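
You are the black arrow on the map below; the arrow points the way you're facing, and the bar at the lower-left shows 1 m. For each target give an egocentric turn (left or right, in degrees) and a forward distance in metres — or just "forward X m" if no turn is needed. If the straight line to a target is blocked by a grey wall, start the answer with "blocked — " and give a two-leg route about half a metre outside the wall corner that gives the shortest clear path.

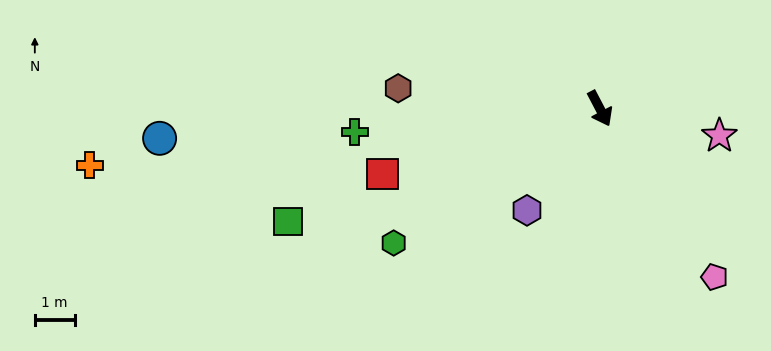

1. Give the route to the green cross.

turn right 112°, forward 6.2 m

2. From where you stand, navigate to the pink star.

turn left 50°, forward 3.1 m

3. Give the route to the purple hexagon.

turn right 63°, forward 3.2 m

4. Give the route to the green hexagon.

turn right 85°, forward 6.2 m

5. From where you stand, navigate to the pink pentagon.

turn left 7°, forward 5.1 m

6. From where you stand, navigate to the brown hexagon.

turn right 123°, forward 5.1 m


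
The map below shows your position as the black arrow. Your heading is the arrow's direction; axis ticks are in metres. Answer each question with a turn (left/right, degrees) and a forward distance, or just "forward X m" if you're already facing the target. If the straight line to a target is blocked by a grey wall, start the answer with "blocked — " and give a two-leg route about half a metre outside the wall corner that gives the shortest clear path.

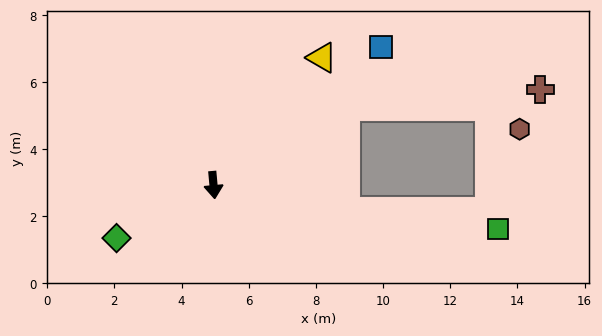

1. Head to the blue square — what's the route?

turn left 124°, forward 6.5 m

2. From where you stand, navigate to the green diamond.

turn right 67°, forward 3.3 m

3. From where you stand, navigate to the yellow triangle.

turn left 134°, forward 5.0 m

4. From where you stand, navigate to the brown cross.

blocked — turn left 115°, forward 4.6 m, then turn right 25°, forward 5.8 m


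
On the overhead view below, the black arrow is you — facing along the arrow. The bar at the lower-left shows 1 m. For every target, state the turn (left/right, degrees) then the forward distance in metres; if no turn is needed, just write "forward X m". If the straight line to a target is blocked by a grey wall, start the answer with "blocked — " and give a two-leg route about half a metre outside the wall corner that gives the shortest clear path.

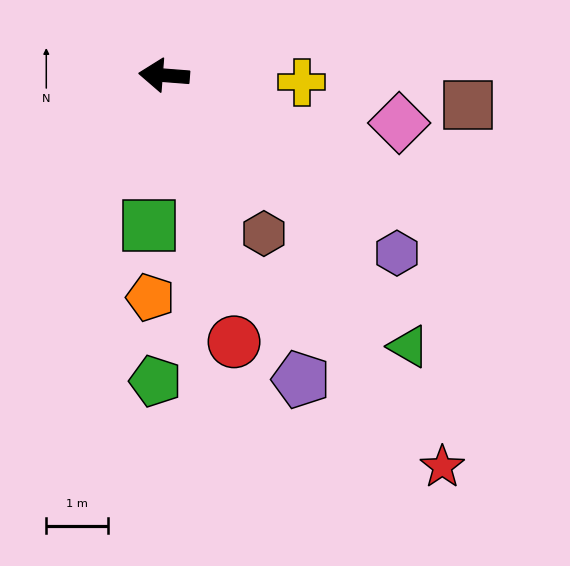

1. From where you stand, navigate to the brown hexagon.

turn left 127°, forward 3.0 m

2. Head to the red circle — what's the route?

turn left 109°, forward 4.4 m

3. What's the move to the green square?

turn left 89°, forward 2.4 m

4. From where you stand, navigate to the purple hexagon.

turn left 147°, forward 4.7 m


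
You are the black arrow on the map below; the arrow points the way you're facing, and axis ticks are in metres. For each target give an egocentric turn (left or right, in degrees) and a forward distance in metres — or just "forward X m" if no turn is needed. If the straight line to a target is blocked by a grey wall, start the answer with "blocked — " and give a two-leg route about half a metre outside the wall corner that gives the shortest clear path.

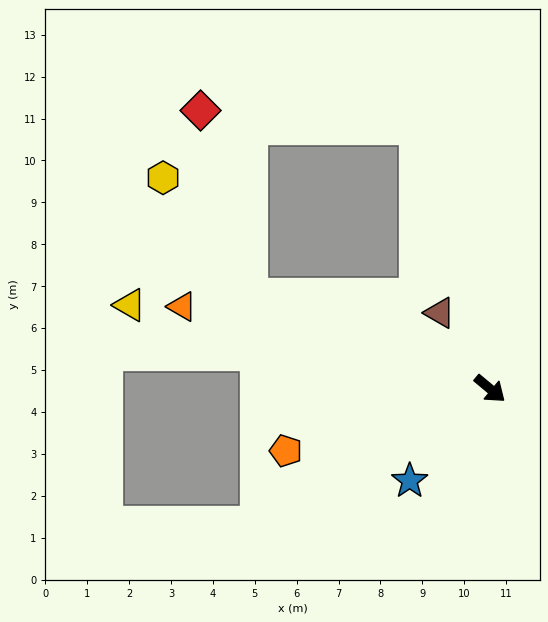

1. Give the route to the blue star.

turn right 91°, forward 2.9 m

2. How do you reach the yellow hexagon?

blocked — turn right 161°, forward 6.1 m, then turn right 33°, forward 3.5 m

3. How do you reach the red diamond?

blocked — turn right 161°, forward 6.1 m, then turn right 54°, forward 4.6 m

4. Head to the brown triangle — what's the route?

turn left 163°, forward 2.2 m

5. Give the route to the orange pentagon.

turn right 123°, forward 5.1 m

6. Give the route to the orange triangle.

turn right 155°, forward 7.6 m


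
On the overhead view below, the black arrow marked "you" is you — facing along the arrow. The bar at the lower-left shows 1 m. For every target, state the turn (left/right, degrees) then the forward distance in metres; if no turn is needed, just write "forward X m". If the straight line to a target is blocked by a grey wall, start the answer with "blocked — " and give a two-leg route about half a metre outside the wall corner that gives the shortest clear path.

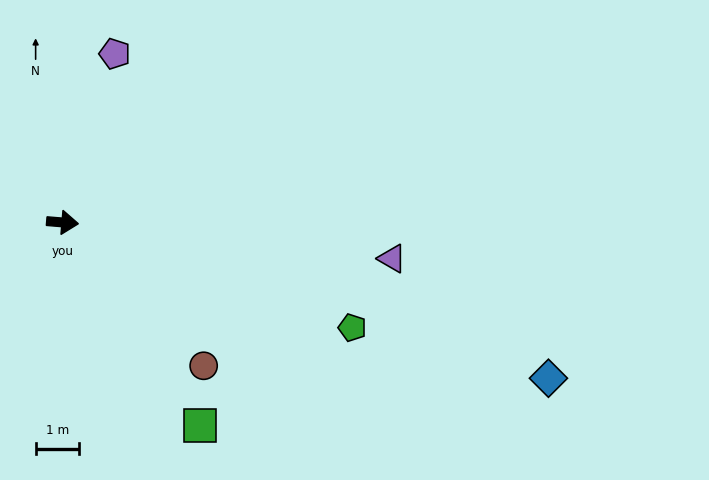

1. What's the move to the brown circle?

turn right 41°, forward 4.6 m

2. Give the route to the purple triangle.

forward 7.6 m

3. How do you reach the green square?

turn right 51°, forward 5.7 m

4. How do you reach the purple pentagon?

turn left 78°, forward 4.1 m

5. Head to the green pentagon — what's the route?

turn right 15°, forward 7.1 m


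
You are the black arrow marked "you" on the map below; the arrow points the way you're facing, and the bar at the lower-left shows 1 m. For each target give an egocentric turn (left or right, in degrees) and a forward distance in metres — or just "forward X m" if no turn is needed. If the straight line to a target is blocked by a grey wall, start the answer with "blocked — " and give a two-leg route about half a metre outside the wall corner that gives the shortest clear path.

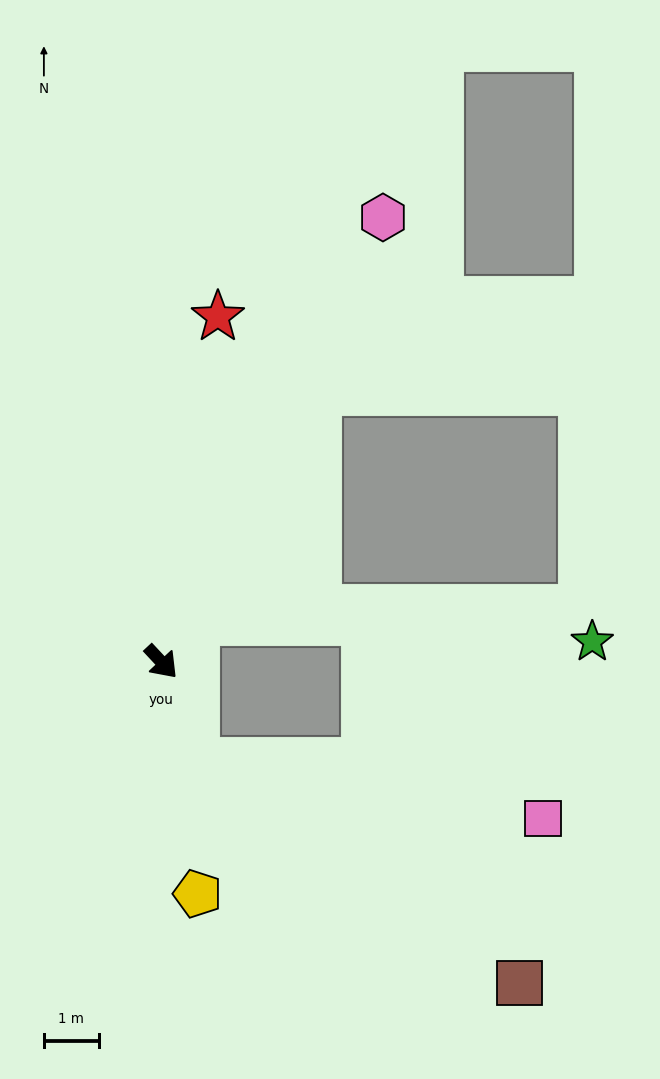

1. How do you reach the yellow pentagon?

turn right 34°, forward 4.3 m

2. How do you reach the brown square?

blocked — turn right 24°, forward 1.9 m, then turn left 37°, forward 7.1 m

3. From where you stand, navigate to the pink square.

blocked — turn right 24°, forward 1.9 m, then turn left 62°, forward 6.4 m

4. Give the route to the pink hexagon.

turn left 110°, forward 9.0 m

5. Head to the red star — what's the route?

turn left 128°, forward 6.3 m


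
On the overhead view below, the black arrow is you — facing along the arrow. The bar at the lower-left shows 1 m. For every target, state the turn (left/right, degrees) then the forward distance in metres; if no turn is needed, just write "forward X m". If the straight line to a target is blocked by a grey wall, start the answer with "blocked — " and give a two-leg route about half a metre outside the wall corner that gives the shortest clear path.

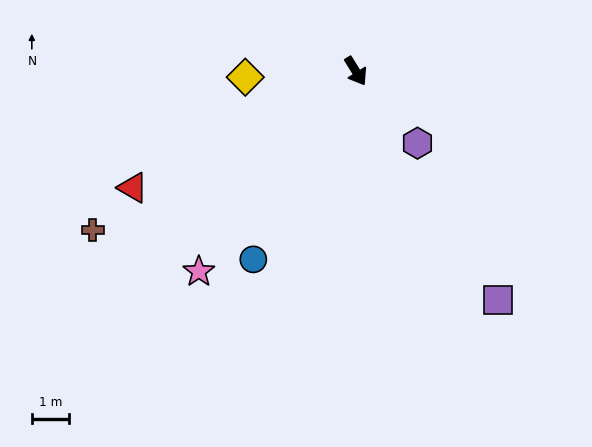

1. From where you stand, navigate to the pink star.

turn right 70°, forward 6.9 m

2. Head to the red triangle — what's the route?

turn right 94°, forward 6.8 m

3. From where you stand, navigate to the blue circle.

turn right 60°, forward 5.8 m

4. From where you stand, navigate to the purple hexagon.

turn left 9°, forward 2.6 m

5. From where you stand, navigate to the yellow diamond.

turn right 119°, forward 3.0 m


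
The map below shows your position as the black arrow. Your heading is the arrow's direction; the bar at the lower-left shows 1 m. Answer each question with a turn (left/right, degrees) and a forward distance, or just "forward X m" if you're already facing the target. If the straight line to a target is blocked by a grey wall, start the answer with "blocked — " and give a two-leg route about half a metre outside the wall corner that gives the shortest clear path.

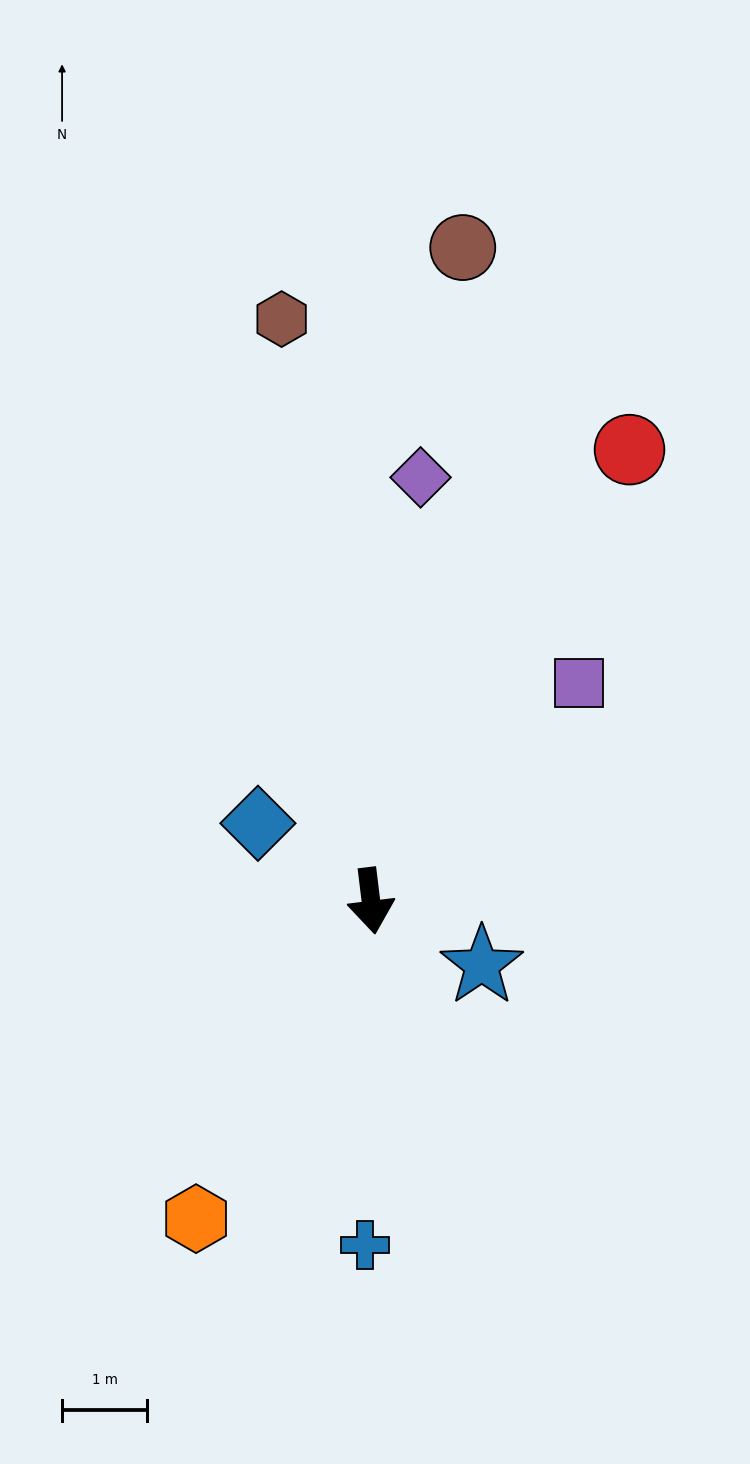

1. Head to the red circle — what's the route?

turn left 143°, forward 6.1 m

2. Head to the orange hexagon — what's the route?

turn right 36°, forward 4.2 m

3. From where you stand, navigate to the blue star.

turn left 53°, forward 1.5 m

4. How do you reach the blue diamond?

turn right 131°, forward 1.6 m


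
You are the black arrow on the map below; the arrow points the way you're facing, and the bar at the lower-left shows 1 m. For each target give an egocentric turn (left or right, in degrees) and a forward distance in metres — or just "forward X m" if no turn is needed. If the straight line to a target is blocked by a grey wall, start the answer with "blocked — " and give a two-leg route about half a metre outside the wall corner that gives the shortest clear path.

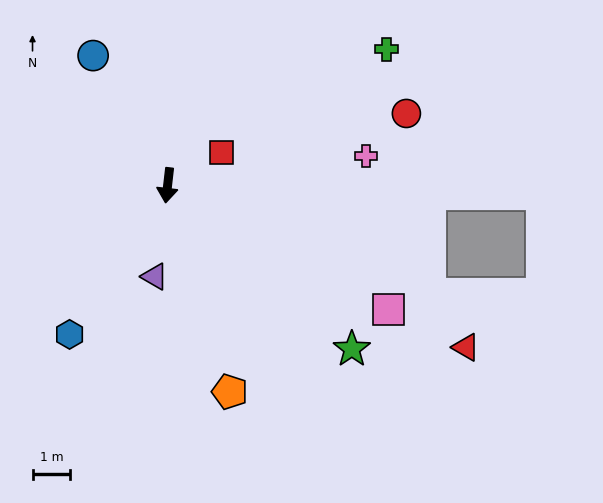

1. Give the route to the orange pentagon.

turn left 23°, forward 5.7 m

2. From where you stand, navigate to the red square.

turn left 128°, forward 1.7 m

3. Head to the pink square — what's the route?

turn left 67°, forward 6.7 m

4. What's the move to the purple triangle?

forward 2.4 m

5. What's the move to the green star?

turn left 55°, forward 6.5 m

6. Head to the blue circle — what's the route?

turn right 144°, forward 3.9 m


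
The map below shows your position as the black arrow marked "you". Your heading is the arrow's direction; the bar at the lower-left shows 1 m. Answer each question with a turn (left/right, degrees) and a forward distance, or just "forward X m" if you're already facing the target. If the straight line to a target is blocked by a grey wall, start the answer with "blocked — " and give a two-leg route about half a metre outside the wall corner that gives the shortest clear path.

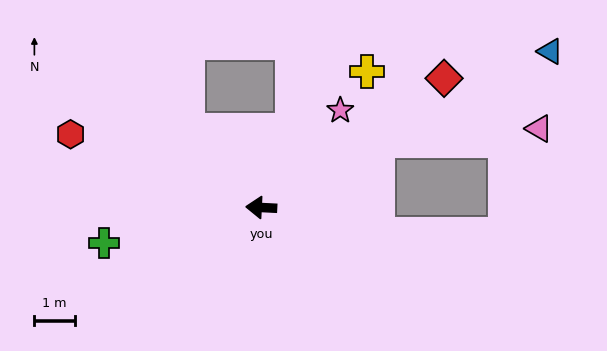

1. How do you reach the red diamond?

turn right 142°, forward 5.6 m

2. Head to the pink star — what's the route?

turn right 126°, forward 3.1 m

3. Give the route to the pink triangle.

blocked — turn right 147°, forward 3.3 m, then turn right 26°, forward 4.0 m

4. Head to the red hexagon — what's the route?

turn right 18°, forward 5.1 m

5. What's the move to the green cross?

turn left 16°, forward 4.0 m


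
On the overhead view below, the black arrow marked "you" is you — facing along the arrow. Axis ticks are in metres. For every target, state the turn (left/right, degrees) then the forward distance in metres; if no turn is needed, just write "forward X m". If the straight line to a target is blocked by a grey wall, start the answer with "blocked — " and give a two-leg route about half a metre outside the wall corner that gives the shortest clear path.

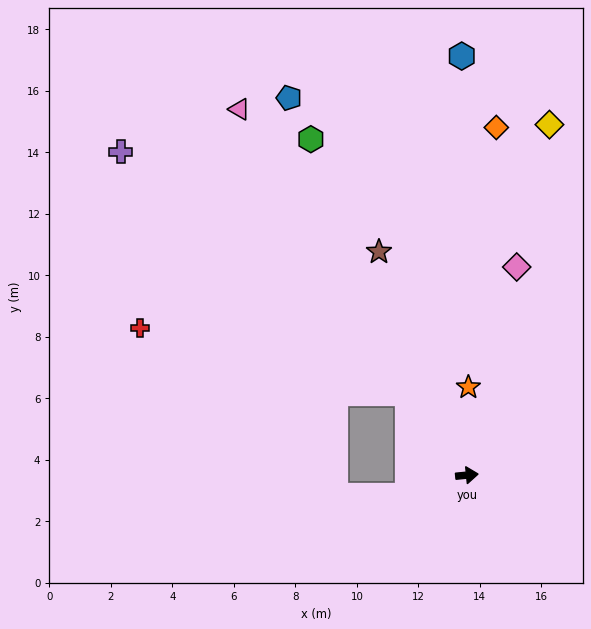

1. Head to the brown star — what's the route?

turn left 106°, forward 7.8 m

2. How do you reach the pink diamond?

turn left 71°, forward 7.0 m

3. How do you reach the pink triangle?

turn left 116°, forward 14.0 m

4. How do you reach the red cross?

blocked — turn left 120°, forward 3.3 m, then turn left 41°, forward 8.9 m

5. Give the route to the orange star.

turn left 83°, forward 2.9 m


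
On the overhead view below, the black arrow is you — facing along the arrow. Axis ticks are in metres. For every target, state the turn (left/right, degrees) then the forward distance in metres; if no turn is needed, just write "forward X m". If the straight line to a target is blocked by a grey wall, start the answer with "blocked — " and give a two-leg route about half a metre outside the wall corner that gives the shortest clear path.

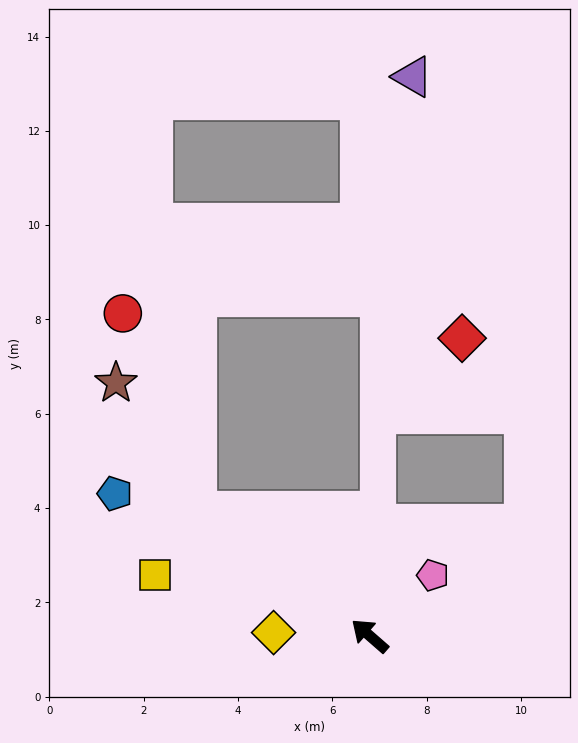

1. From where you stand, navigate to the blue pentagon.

turn left 12°, forward 6.2 m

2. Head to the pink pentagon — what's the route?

turn right 95°, forward 1.9 m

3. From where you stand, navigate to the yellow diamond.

turn left 39°, forward 2.0 m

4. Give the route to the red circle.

blocked — turn left 5°, forward 4.5 m, then turn right 33°, forward 4.5 m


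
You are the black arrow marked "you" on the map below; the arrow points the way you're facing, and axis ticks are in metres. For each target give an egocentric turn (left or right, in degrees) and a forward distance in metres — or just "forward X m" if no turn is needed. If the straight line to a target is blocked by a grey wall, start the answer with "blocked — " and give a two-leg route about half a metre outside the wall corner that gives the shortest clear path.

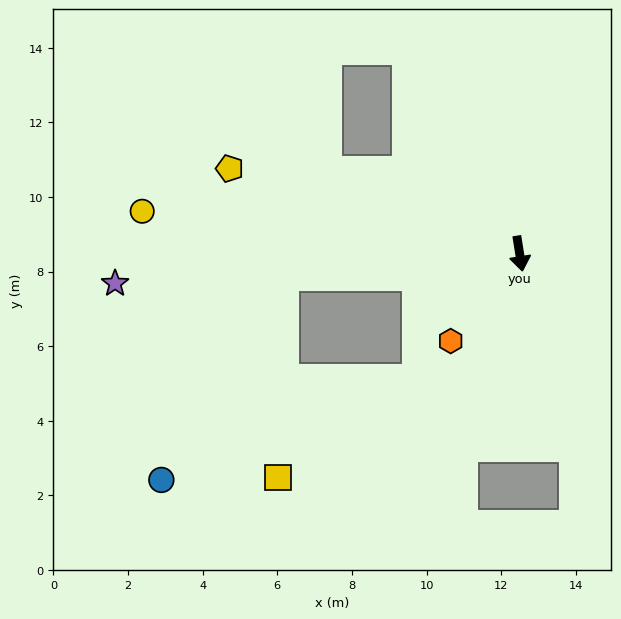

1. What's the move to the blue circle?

blocked — turn right 94°, forward 6.4 m, then turn left 54°, forward 6.4 m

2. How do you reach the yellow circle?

turn right 105°, forward 10.2 m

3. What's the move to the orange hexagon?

turn right 47°, forward 3.0 m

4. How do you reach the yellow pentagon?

turn right 115°, forward 8.1 m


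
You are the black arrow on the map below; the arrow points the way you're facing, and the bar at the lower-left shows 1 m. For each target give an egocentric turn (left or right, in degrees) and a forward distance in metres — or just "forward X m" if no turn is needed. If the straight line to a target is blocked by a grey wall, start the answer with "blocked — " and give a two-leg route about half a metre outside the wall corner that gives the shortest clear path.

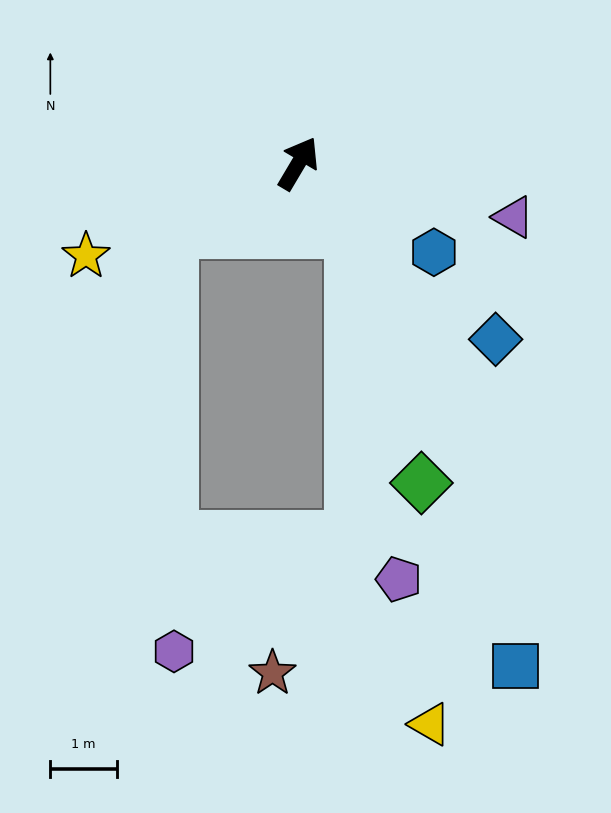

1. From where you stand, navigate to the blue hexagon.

turn right 93°, forward 2.4 m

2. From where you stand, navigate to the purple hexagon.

blocked — turn left 148°, forward 2.2 m, then turn left 63°, forward 6.3 m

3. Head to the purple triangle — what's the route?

turn right 73°, forward 3.3 m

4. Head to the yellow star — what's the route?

turn left 144°, forward 3.5 m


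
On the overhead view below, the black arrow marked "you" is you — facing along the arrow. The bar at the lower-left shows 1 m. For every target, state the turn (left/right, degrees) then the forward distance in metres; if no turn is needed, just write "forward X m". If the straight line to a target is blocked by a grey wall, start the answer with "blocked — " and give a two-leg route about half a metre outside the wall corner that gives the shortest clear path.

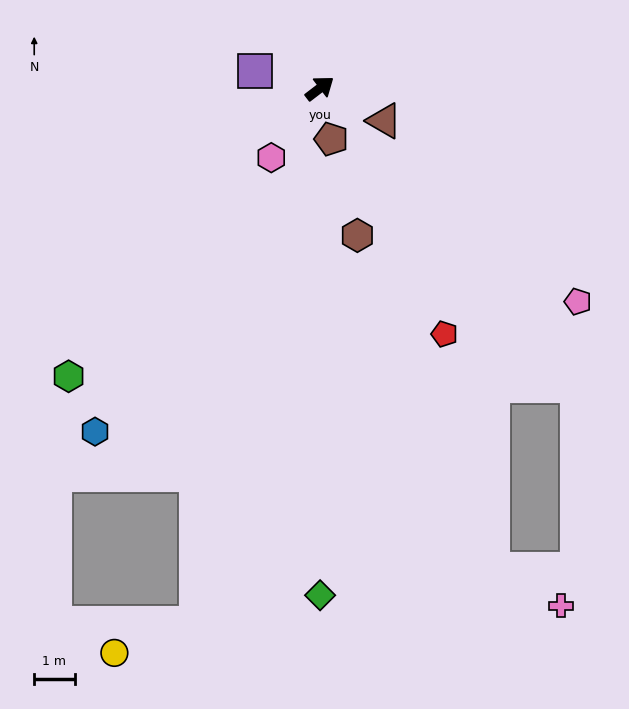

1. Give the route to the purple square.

turn left 128°, forward 1.7 m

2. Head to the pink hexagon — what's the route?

turn right 162°, forward 2.1 m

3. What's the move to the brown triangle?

turn right 64°, forward 1.8 m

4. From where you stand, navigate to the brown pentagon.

turn right 115°, forward 1.3 m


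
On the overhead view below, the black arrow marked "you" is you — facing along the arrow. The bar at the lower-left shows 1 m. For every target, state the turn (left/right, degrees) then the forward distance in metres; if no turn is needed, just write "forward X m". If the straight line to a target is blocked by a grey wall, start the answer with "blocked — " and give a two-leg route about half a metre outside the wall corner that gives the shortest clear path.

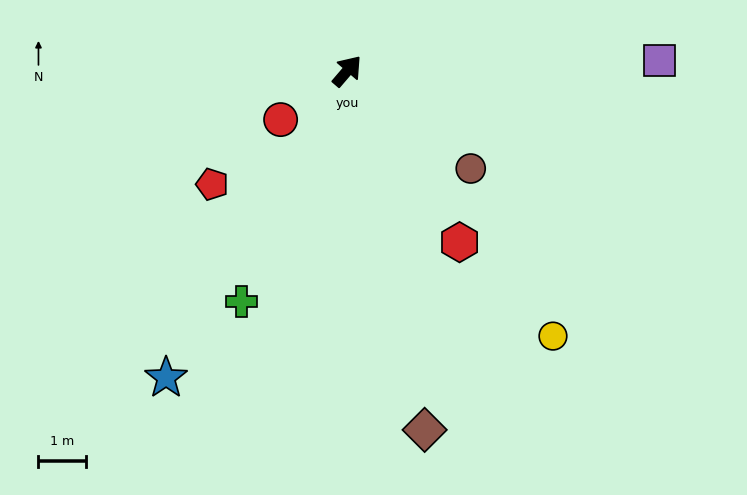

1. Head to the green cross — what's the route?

turn right 164°, forward 5.4 m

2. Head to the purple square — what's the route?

turn right 47°, forward 6.6 m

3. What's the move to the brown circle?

turn right 88°, forward 3.3 m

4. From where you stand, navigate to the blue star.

turn right 170°, forward 7.5 m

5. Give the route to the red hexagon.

turn right 106°, forward 4.3 m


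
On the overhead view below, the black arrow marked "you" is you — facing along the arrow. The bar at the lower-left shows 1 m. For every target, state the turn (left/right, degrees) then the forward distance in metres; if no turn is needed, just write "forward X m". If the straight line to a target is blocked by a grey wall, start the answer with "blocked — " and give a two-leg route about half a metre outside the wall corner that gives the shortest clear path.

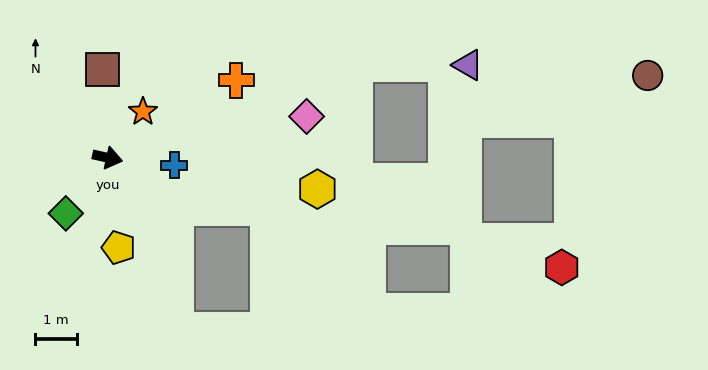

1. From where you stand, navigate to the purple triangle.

blocked — turn left 33°, forward 6.4 m, then turn right 21°, forward 2.7 m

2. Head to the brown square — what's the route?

turn left 106°, forward 2.1 m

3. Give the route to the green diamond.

turn right 114°, forward 1.7 m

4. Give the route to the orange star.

turn left 65°, forward 1.4 m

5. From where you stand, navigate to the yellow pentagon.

turn right 70°, forward 2.2 m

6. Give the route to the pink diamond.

turn left 24°, forward 4.9 m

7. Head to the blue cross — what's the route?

turn left 6°, forward 1.6 m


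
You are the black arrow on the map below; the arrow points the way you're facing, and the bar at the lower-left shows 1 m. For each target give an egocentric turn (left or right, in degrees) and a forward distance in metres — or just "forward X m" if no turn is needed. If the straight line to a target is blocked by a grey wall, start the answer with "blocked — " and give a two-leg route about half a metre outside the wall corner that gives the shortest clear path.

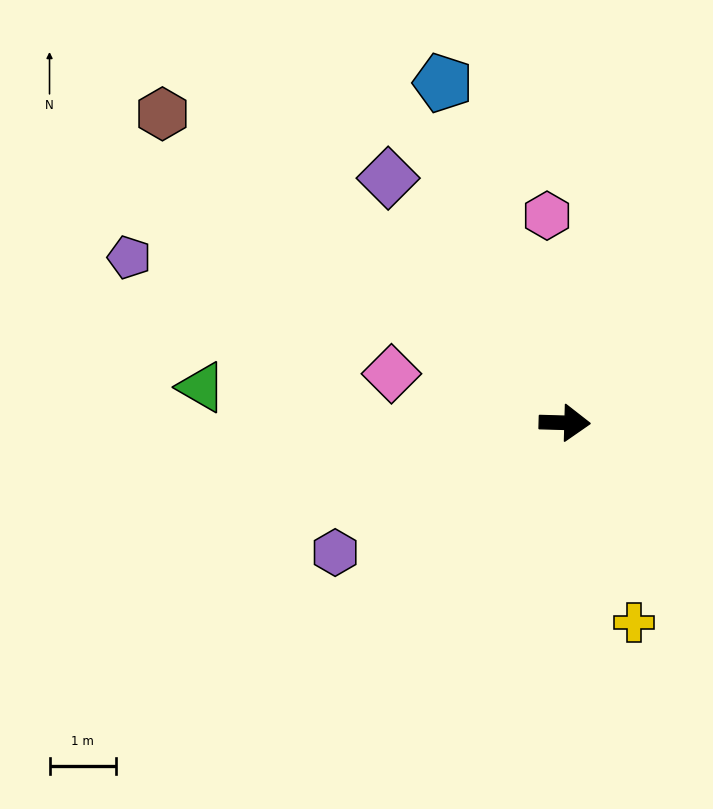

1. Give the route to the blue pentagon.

turn left 111°, forward 5.4 m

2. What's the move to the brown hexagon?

turn left 144°, forward 7.6 m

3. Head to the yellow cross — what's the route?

turn right 69°, forward 3.2 m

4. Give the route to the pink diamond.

turn left 166°, forward 2.7 m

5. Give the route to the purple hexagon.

turn right 149°, forward 4.0 m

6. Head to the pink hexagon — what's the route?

turn left 96°, forward 3.1 m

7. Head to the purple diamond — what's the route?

turn left 127°, forward 4.5 m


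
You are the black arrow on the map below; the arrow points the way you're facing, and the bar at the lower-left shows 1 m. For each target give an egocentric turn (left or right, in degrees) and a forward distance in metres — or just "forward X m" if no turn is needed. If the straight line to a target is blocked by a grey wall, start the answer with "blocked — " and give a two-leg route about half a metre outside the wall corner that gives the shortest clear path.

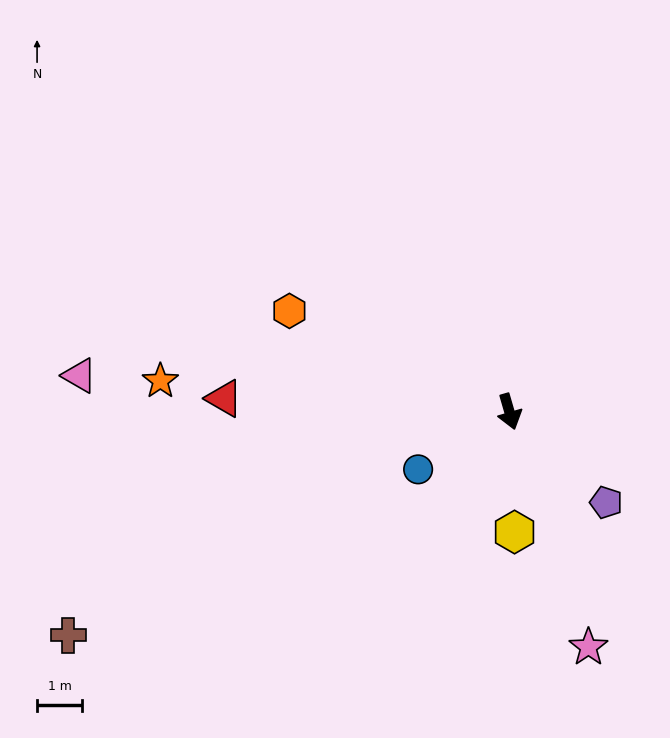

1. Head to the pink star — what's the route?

turn left 2°, forward 5.5 m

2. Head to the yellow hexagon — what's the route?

turn right 14°, forward 2.7 m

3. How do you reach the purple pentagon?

turn left 31°, forward 2.9 m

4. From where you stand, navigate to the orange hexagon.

turn right 131°, forward 5.3 m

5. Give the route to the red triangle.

turn right 109°, forward 6.3 m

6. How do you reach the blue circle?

turn right 74°, forward 2.4 m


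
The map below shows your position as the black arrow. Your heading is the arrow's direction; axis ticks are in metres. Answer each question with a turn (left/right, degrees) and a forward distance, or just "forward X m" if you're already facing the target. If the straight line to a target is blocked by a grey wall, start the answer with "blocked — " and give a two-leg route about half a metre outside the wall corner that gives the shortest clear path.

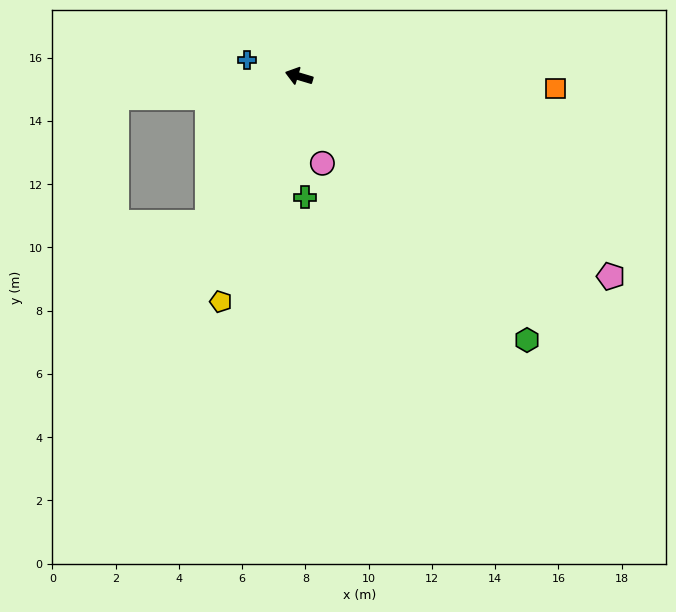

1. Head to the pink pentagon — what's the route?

turn left 164°, forward 11.7 m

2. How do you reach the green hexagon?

turn left 147°, forward 11.0 m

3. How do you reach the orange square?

turn right 166°, forward 8.1 m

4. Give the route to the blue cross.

forward 1.7 m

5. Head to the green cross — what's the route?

turn left 109°, forward 3.8 m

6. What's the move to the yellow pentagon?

turn left 87°, forward 7.5 m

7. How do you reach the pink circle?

turn left 122°, forward 2.8 m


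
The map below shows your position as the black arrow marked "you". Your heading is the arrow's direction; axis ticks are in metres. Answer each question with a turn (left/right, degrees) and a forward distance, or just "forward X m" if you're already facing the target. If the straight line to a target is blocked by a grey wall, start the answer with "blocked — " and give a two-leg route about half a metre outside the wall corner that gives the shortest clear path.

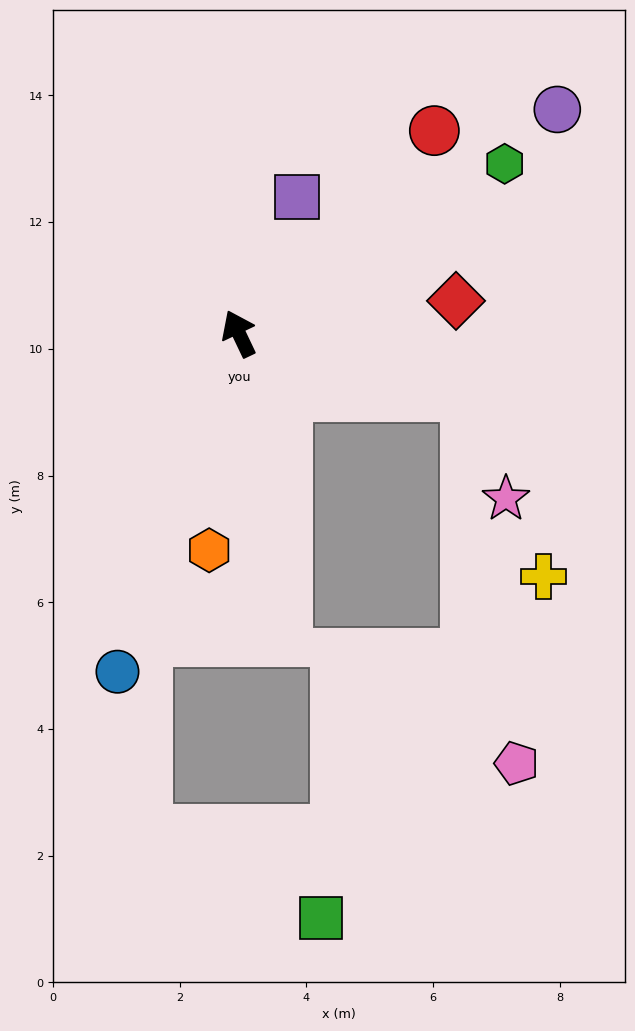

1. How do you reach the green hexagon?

turn right 83°, forward 5.0 m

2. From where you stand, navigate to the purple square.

turn right 49°, forward 2.3 m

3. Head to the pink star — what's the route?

blocked — turn right 130°, forward 3.7 m, then turn right 55°, forward 1.8 m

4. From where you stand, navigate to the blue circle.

turn left 135°, forward 5.7 m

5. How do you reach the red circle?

turn right 69°, forward 4.4 m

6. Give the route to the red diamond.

turn right 107°, forward 3.5 m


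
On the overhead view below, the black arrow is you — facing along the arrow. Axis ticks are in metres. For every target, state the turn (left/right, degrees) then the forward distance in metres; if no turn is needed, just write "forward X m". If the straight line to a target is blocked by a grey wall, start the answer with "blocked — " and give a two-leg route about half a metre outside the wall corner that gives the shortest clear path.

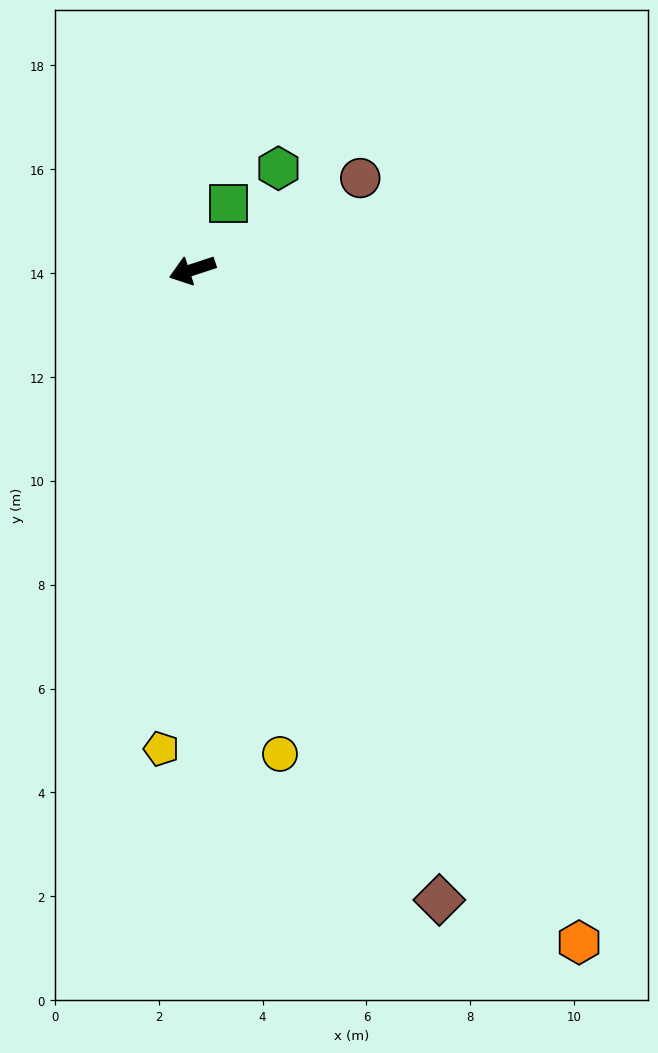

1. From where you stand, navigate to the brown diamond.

turn left 93°, forward 13.0 m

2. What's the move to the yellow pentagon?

turn left 68°, forward 9.2 m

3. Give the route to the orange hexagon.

turn left 102°, forward 14.9 m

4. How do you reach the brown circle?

turn right 170°, forward 3.7 m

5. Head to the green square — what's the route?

turn right 137°, forward 1.4 m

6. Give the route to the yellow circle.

turn left 82°, forward 9.5 m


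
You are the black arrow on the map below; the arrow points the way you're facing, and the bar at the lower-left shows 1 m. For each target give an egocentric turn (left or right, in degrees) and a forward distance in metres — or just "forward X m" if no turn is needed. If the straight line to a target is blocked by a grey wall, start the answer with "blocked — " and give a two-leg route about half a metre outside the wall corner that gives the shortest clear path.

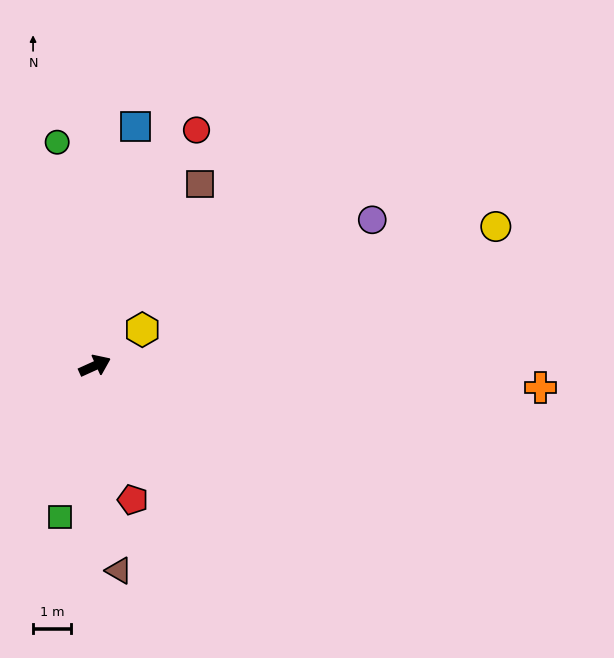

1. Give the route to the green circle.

turn left 75°, forward 5.9 m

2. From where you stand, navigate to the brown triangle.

turn right 108°, forward 5.4 m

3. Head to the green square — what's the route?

turn right 127°, forward 4.1 m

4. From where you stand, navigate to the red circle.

turn left 42°, forward 6.7 m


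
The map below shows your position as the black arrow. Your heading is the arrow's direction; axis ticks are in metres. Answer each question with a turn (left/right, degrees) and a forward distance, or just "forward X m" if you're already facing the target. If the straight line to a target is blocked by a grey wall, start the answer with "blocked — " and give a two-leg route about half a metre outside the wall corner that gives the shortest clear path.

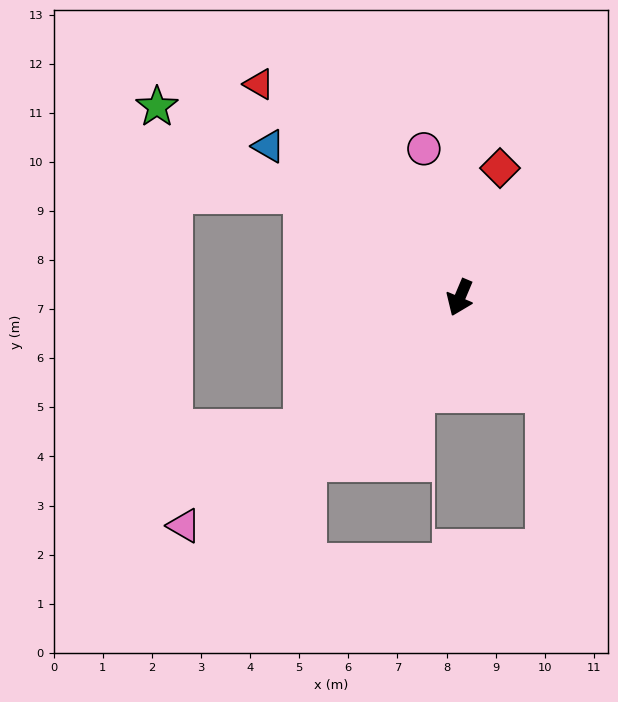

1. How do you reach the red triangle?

turn right 114°, forward 6.0 m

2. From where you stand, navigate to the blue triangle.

turn right 105°, forward 5.0 m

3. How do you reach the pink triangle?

turn right 28°, forward 7.3 m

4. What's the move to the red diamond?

turn right 174°, forward 2.8 m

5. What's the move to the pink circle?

turn right 144°, forward 3.1 m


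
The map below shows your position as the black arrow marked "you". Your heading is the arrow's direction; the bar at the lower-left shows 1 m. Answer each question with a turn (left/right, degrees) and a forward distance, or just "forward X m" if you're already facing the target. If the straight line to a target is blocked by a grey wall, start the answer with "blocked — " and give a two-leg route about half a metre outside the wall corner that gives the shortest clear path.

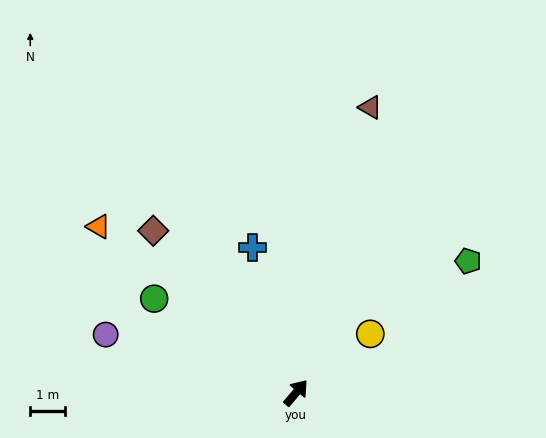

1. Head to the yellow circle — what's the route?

turn right 12°, forward 2.8 m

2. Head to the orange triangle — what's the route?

turn left 90°, forward 7.5 m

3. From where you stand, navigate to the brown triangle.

turn left 26°, forward 8.6 m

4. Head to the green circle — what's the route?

turn left 97°, forward 4.9 m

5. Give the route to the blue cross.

turn left 57°, forward 4.4 m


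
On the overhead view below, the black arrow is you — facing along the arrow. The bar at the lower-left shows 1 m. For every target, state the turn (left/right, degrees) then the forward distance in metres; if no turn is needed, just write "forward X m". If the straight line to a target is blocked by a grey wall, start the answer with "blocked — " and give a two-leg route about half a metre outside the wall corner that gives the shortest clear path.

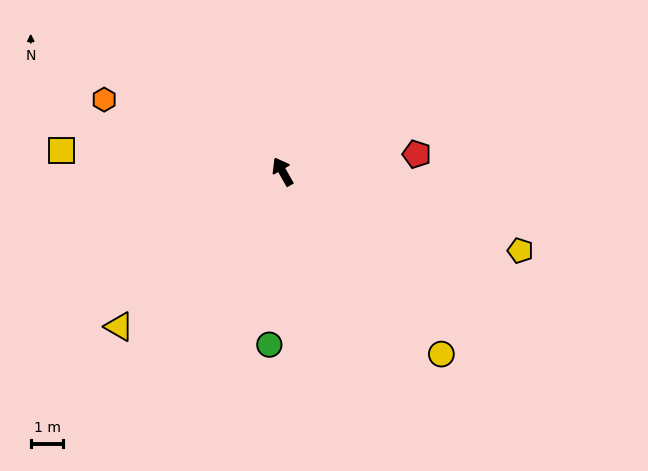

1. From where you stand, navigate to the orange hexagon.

turn left 38°, forward 5.9 m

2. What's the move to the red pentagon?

turn right 112°, forward 4.1 m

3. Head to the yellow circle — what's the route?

turn right 169°, forward 7.4 m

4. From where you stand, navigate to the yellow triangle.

turn left 104°, forward 6.9 m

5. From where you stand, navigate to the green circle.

turn left 146°, forward 5.3 m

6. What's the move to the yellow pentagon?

turn right 138°, forward 7.7 m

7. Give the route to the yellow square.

turn left 55°, forward 6.8 m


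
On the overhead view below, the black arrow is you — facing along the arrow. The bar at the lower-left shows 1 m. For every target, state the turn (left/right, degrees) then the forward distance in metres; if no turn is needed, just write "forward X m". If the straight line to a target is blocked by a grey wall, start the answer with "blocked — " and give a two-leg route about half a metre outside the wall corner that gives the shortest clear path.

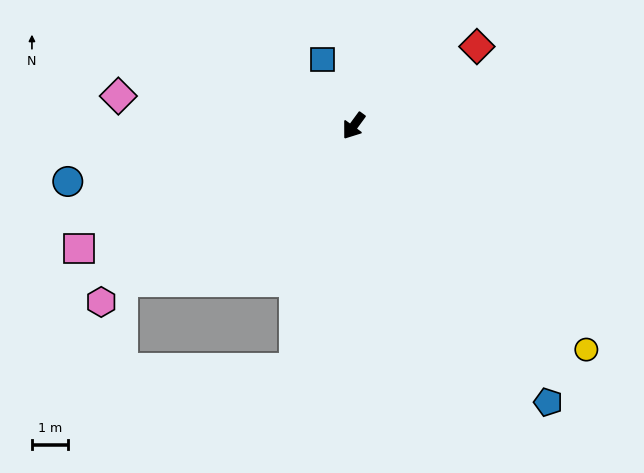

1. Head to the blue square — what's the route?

turn right 119°, forward 2.0 m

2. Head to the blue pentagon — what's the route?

turn left 71°, forward 9.3 m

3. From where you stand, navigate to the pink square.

turn right 30°, forward 8.3 m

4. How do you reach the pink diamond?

turn right 61°, forward 6.5 m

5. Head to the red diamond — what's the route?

turn left 159°, forward 4.0 m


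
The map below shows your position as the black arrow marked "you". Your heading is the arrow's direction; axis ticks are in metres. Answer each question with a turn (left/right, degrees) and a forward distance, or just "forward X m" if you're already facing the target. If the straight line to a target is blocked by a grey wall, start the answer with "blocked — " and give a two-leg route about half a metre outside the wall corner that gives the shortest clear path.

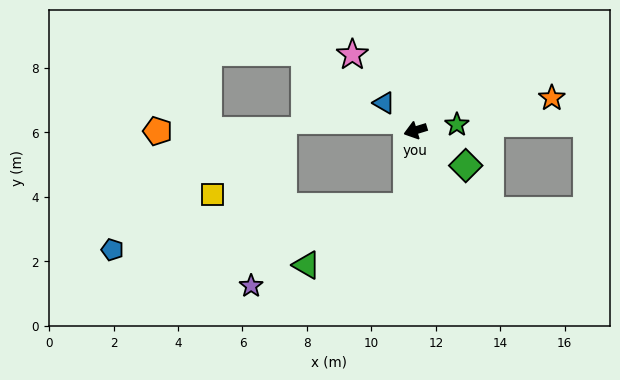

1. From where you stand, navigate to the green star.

turn left 171°, forward 1.3 m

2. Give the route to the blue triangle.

turn right 58°, forward 1.3 m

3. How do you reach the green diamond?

turn left 128°, forward 1.9 m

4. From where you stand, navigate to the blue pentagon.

blocked — turn left 66°, forward 2.4 m, then turn right 75°, forward 9.2 m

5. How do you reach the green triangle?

blocked — turn left 66°, forward 2.4 m, then turn right 53°, forward 3.6 m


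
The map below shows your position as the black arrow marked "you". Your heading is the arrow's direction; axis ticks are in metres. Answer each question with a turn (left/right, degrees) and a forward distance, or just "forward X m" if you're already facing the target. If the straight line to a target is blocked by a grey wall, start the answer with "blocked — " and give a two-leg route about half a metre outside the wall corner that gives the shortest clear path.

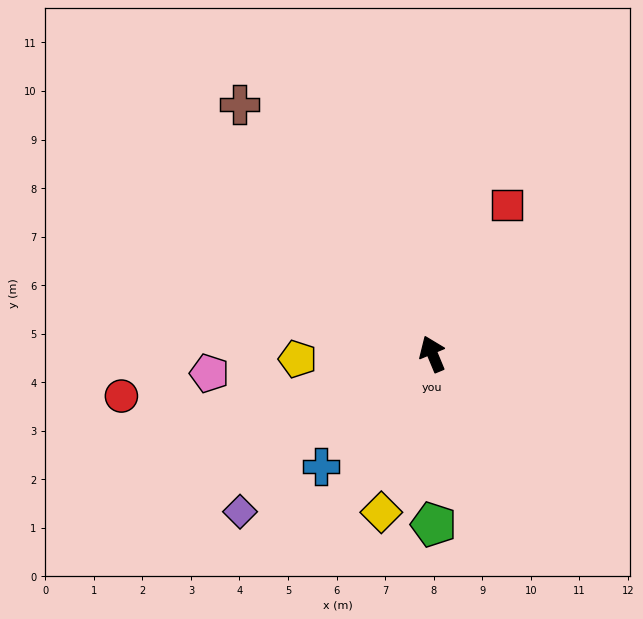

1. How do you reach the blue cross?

turn left 113°, forward 3.3 m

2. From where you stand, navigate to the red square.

turn right 49°, forward 3.4 m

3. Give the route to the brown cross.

turn left 15°, forward 6.5 m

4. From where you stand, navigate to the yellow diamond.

turn left 140°, forward 3.4 m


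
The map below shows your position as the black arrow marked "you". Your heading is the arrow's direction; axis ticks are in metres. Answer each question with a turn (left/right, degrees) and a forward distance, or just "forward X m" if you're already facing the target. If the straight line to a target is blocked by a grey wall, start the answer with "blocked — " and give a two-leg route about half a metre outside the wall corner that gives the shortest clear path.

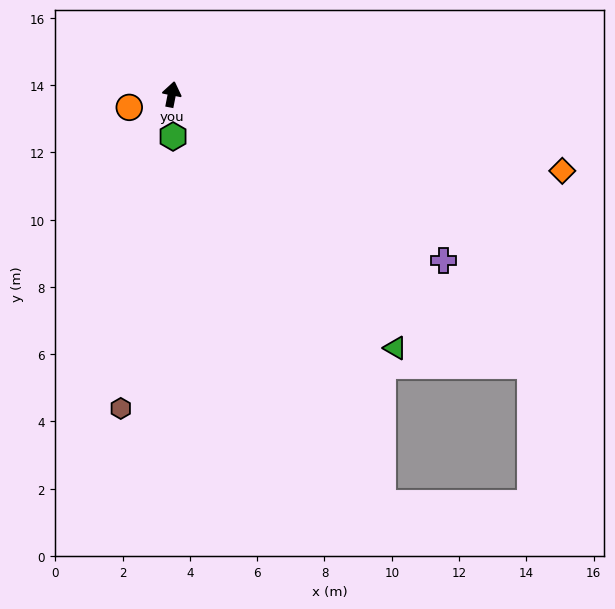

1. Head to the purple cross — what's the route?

turn right 110°, forward 9.5 m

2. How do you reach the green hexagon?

turn right 167°, forward 1.3 m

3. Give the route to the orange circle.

turn left 118°, forward 1.3 m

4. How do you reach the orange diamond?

turn right 90°, forward 11.8 m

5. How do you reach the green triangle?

turn right 128°, forward 10.0 m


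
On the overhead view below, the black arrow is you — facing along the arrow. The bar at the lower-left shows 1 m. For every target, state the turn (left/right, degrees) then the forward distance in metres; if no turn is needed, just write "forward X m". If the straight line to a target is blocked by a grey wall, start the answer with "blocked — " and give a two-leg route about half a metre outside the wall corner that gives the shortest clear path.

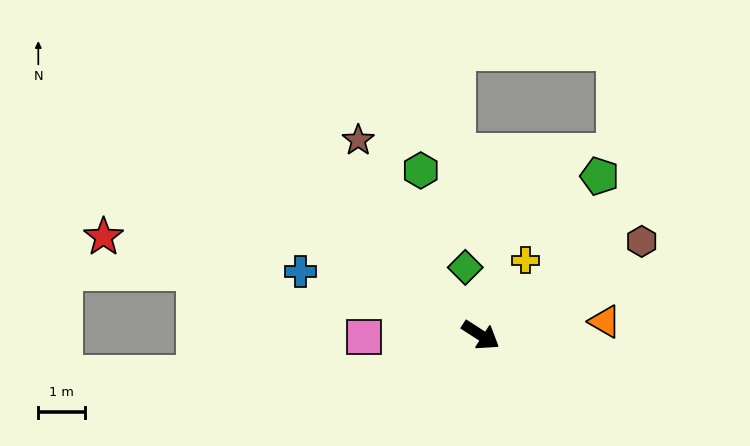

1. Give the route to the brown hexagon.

turn left 63°, forward 4.0 m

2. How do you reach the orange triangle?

turn left 39°, forward 2.7 m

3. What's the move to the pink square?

turn right 146°, forward 2.5 m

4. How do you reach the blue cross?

turn right 167°, forward 4.1 m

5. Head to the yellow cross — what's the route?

turn left 92°, forward 1.9 m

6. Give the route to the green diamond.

turn left 136°, forward 1.5 m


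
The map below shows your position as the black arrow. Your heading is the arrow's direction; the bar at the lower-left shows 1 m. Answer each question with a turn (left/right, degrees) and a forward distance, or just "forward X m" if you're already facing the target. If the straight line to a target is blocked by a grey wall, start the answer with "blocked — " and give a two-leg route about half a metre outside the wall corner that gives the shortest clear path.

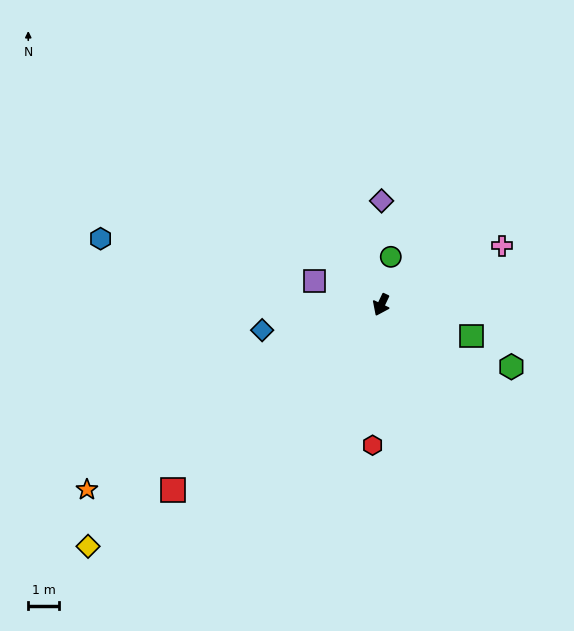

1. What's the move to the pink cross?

turn left 141°, forward 4.4 m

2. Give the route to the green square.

turn left 96°, forward 3.1 m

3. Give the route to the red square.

turn right 23°, forward 9.1 m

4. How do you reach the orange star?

turn right 32°, forward 11.4 m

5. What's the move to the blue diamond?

turn right 53°, forward 4.0 m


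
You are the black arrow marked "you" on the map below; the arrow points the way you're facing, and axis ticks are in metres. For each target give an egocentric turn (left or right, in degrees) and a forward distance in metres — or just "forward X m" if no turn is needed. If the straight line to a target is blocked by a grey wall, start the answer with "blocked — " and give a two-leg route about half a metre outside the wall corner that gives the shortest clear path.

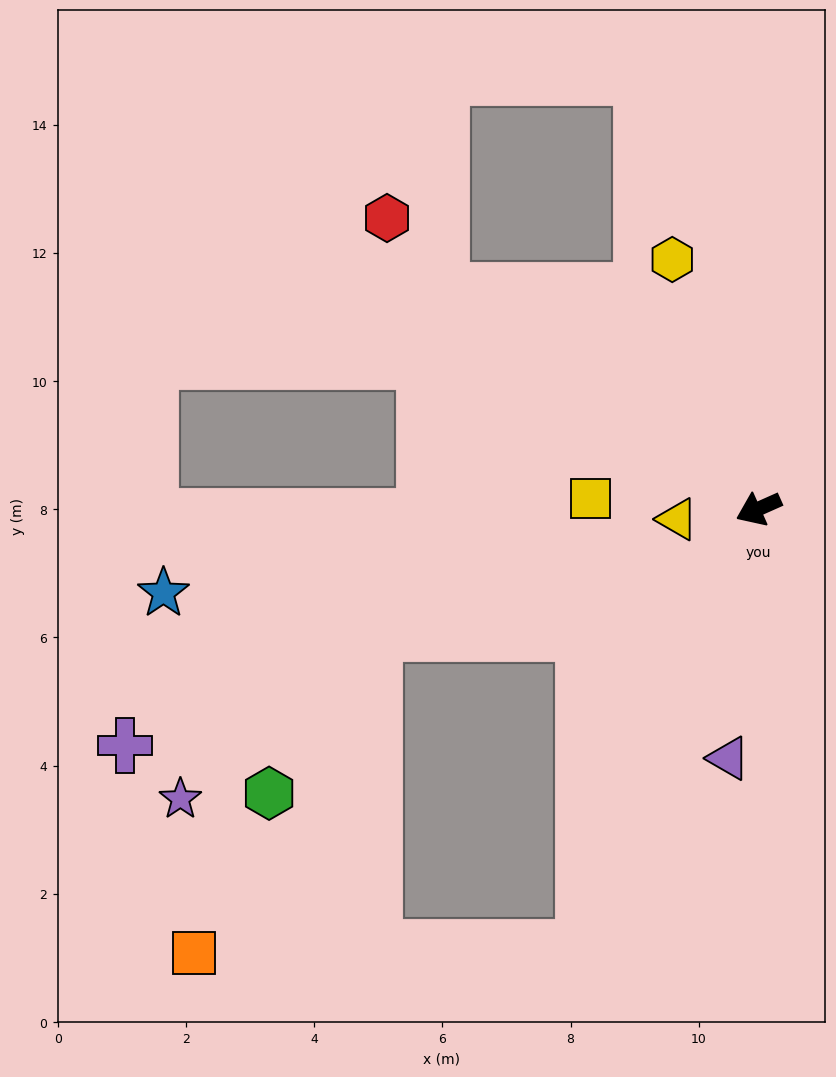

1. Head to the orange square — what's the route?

blocked — turn left 44°, forward 7.4 m, then turn right 67°, forward 6.1 m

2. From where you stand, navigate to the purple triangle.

turn left 59°, forward 3.9 m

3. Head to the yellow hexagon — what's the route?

turn right 95°, forward 4.1 m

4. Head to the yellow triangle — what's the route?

turn right 17°, forward 1.3 m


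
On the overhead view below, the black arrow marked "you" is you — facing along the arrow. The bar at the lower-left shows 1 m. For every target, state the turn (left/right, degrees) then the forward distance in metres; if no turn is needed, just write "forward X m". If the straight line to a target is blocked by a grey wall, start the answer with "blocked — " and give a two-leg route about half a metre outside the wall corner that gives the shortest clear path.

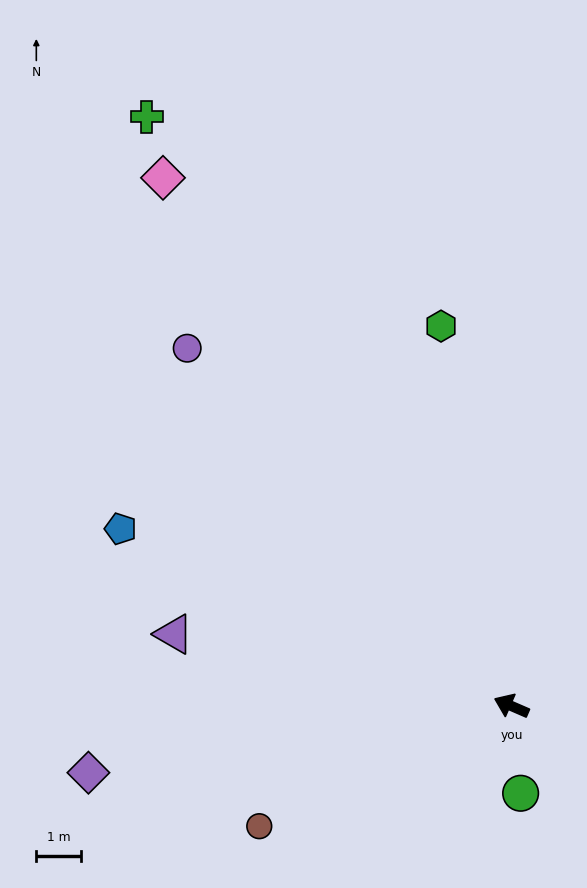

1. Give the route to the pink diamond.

turn right 33°, forward 14.3 m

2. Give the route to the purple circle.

turn right 24°, forward 10.9 m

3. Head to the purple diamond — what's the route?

turn left 32°, forward 9.7 m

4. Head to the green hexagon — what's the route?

turn right 56°, forward 8.7 m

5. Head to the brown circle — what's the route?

turn left 49°, forward 6.3 m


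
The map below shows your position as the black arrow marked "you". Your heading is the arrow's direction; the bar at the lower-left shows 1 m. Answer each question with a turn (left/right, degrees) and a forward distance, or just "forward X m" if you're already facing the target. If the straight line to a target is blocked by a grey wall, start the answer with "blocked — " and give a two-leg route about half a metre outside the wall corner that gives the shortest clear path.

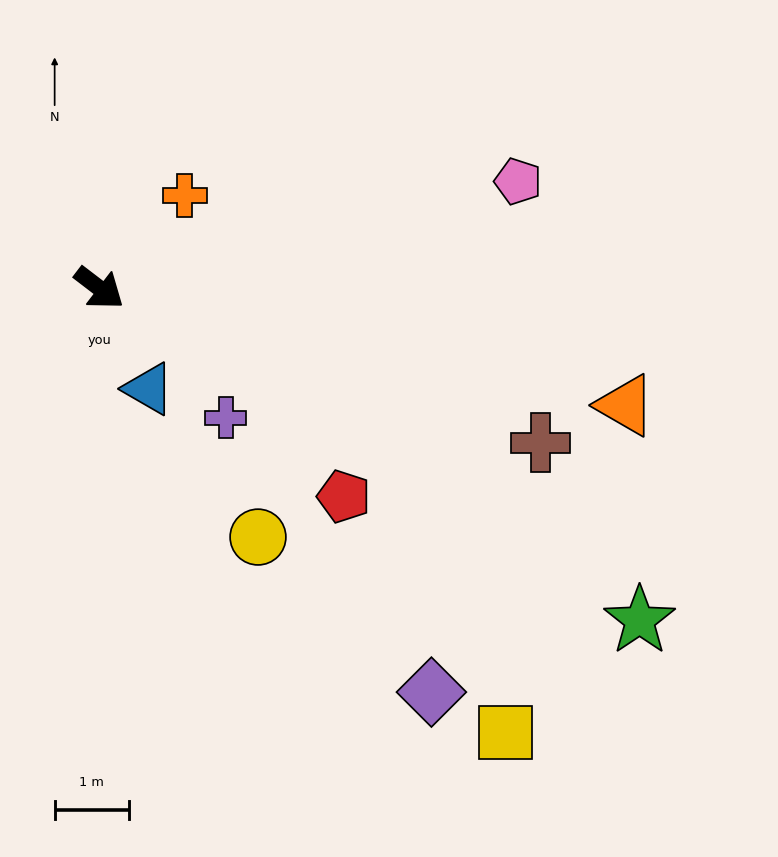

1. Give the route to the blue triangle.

turn right 27°, forward 1.5 m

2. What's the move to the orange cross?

turn left 85°, forward 1.7 m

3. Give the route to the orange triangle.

turn left 25°, forward 7.3 m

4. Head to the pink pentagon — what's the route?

turn left 52°, forward 5.8 m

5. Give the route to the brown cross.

turn left 18°, forward 6.3 m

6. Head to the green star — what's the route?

turn left 6°, forward 8.6 m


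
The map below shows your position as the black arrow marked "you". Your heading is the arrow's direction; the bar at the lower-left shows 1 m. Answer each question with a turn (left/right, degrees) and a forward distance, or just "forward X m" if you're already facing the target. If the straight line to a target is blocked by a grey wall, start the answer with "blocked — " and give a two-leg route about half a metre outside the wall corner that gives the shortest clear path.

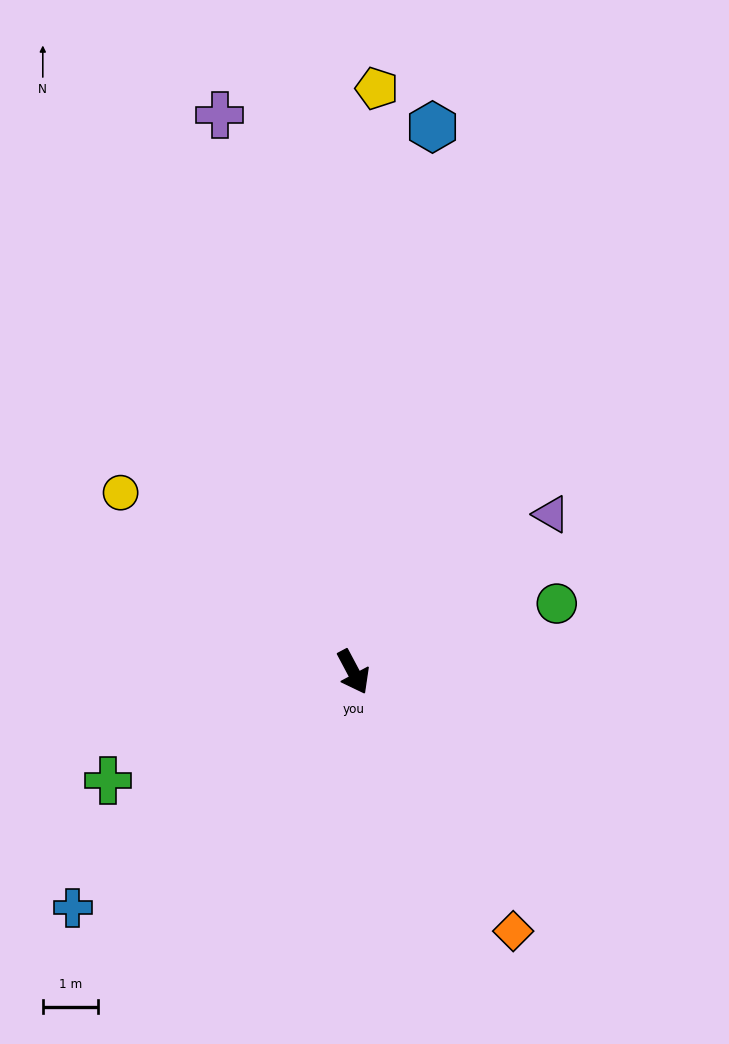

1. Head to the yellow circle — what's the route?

turn right 156°, forward 5.3 m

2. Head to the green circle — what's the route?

turn left 81°, forward 3.9 m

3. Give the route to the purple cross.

turn left 165°, forward 10.4 m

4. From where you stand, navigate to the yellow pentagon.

turn left 150°, forward 10.6 m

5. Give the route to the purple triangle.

turn left 101°, forward 4.6 m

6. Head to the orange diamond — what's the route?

turn left 4°, forward 5.5 m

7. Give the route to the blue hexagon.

turn left 144°, forward 10.0 m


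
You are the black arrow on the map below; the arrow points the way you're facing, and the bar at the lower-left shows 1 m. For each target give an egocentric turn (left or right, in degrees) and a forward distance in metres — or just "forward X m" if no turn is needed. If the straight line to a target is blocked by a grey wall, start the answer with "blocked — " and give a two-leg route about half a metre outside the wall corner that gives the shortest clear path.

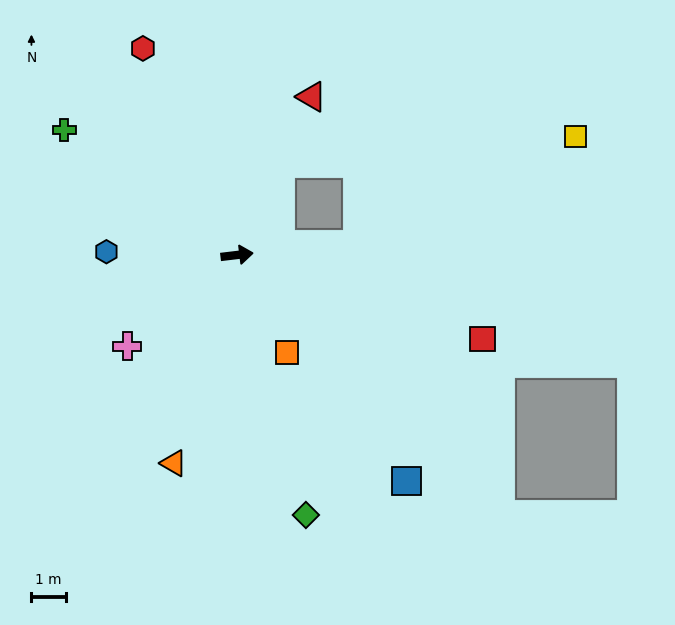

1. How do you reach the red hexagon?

turn left 108°, forward 6.7 m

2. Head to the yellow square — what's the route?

blocked — forward 3.5 m, then turn left 20°, forward 7.2 m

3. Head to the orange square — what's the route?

turn right 70°, forward 3.2 m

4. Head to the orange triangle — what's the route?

turn right 114°, forward 6.4 m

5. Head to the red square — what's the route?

turn right 26°, forward 7.6 m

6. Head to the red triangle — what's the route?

turn left 58°, forward 5.1 m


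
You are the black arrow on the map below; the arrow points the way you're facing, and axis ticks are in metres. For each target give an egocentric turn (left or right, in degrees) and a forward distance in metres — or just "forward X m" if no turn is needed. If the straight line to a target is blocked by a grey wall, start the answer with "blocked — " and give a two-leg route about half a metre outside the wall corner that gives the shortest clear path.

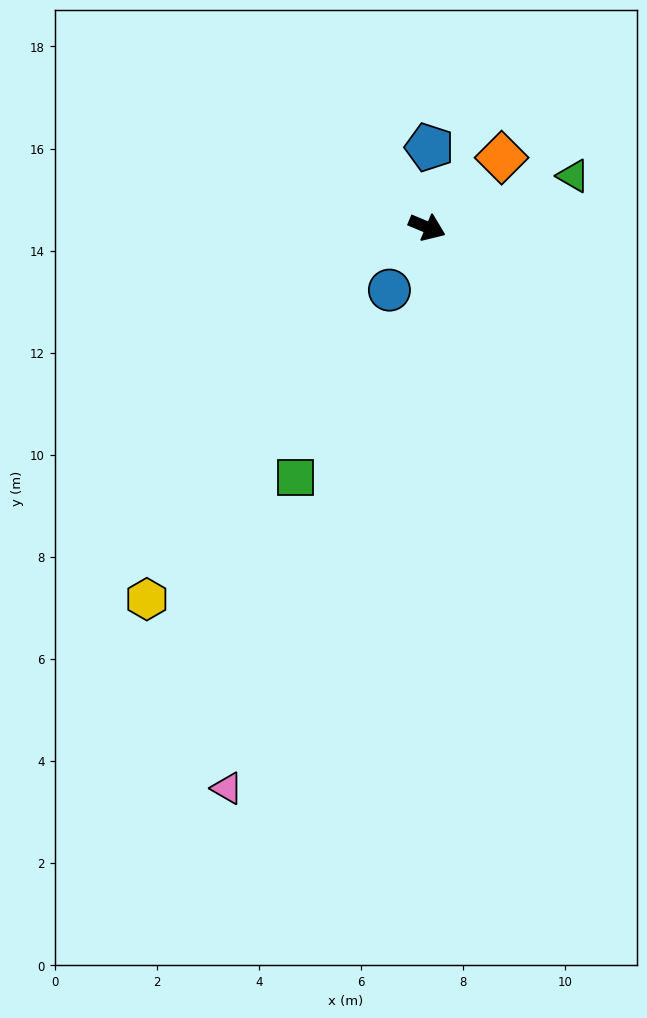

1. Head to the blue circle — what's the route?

turn right 98°, forward 1.4 m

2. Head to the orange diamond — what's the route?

turn left 66°, forward 2.0 m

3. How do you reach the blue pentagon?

turn left 111°, forward 1.6 m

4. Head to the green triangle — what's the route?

turn left 42°, forward 3.0 m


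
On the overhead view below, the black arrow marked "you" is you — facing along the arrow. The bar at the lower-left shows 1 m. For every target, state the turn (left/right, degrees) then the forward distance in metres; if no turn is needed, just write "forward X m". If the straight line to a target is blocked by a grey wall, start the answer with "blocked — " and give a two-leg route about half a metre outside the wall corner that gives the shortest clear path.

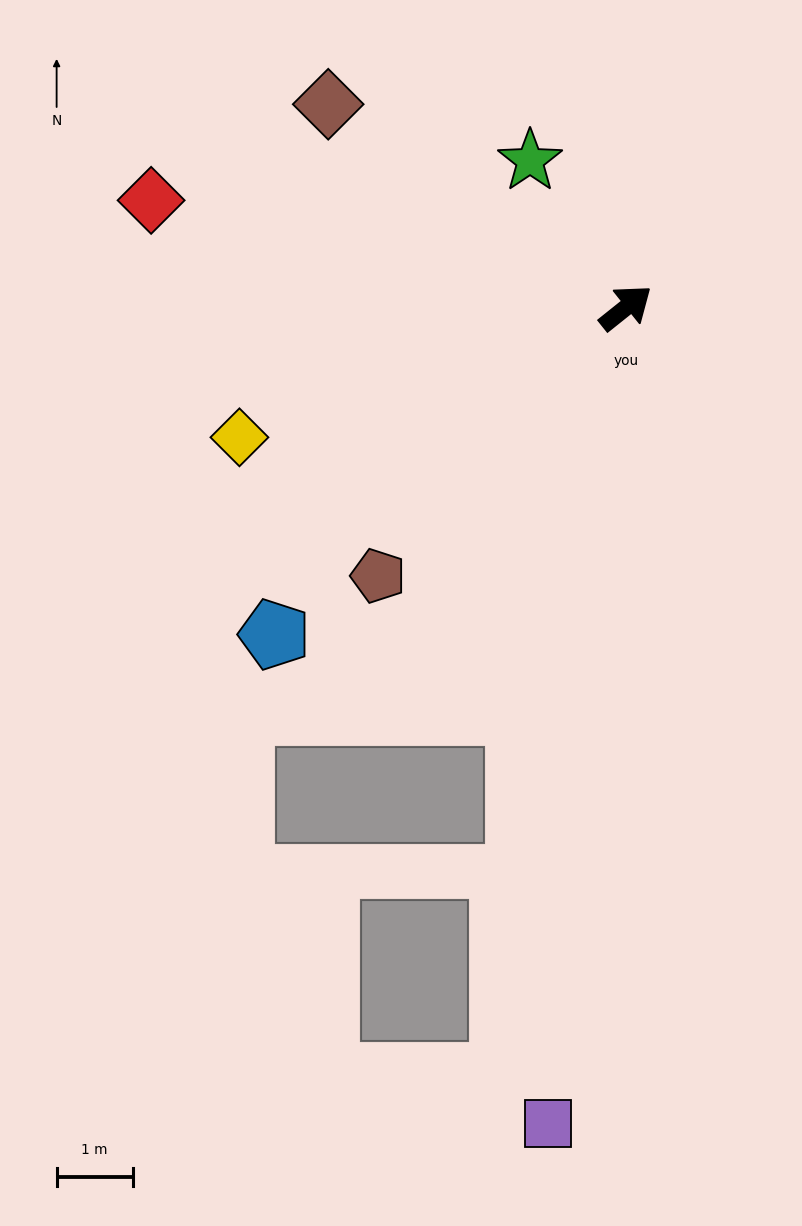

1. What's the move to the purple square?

turn right 134°, forward 10.8 m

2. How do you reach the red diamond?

turn left 129°, forward 6.4 m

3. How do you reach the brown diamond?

turn left 107°, forward 4.7 m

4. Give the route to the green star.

turn left 85°, forward 2.3 m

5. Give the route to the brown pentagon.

turn right 171°, forward 4.8 m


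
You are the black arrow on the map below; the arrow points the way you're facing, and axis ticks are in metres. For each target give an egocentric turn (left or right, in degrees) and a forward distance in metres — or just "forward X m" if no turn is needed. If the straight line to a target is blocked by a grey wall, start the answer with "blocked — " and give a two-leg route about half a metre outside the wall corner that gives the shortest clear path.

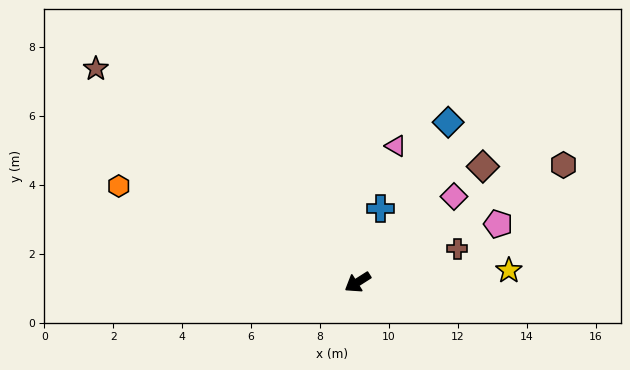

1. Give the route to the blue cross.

turn right 140°, forward 2.2 m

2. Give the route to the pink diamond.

turn right 171°, forward 3.7 m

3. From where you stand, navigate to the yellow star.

turn left 152°, forward 4.4 m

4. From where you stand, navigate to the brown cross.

turn left 166°, forward 3.1 m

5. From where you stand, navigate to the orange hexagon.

turn right 54°, forward 7.5 m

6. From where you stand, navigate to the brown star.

turn right 72°, forward 9.8 m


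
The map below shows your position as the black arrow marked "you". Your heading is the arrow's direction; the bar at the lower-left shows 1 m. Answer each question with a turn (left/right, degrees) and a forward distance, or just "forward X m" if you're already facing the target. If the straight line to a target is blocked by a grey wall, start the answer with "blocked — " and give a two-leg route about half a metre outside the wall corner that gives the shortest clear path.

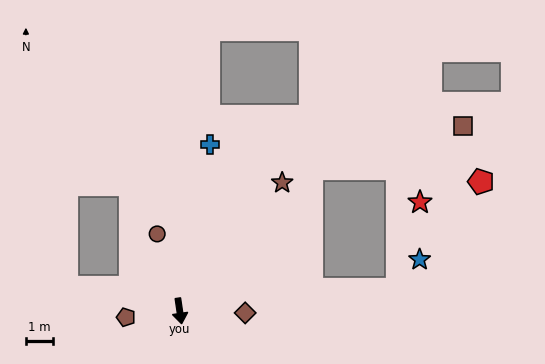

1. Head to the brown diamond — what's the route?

turn left 80°, forward 2.4 m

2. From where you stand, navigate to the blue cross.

turn left 161°, forward 6.1 m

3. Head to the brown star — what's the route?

turn left 133°, forward 6.0 m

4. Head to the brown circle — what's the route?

turn right 172°, forward 2.9 m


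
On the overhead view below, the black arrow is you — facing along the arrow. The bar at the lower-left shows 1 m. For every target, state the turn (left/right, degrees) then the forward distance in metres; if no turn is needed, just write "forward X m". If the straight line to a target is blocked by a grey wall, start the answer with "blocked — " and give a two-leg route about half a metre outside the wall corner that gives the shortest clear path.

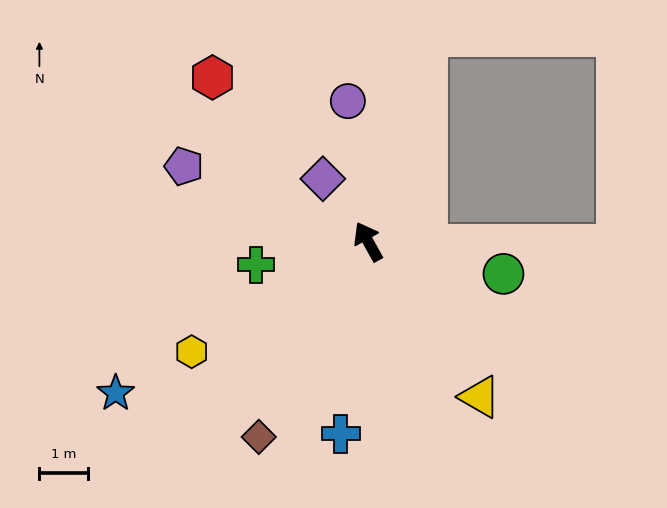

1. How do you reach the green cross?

turn left 73°, forward 2.4 m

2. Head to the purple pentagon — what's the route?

turn left 39°, forward 4.1 m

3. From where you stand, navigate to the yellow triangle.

turn right 173°, forward 4.0 m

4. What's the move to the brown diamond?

turn left 122°, forward 4.7 m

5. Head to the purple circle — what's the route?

turn right 21°, forward 2.9 m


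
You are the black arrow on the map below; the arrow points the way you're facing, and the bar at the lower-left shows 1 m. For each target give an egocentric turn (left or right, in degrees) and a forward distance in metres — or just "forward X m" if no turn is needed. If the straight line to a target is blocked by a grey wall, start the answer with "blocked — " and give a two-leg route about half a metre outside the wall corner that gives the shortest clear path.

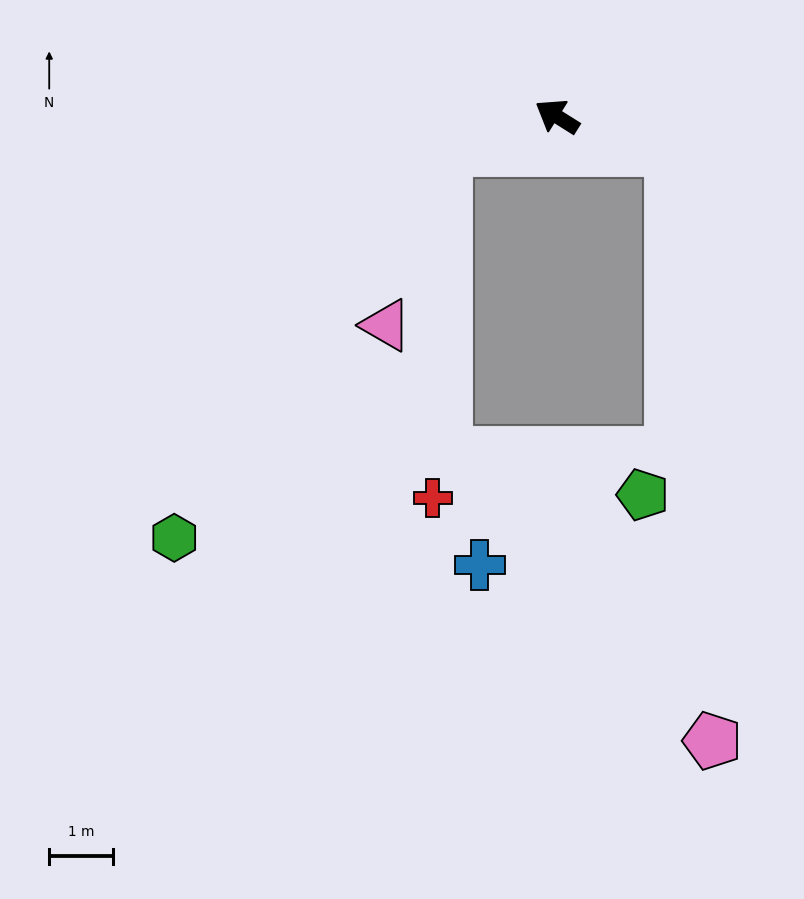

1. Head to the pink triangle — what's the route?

blocked — turn left 49°, forward 1.8 m, then turn left 54°, forward 2.9 m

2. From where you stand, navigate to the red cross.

blocked — turn left 49°, forward 1.8 m, then turn left 71°, forward 5.5 m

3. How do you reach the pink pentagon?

blocked — turn right 164°, forward 1.9 m, then turn right 70°, forward 9.3 m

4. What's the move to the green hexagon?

blocked — turn left 49°, forward 1.8 m, then turn left 38°, forward 7.4 m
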